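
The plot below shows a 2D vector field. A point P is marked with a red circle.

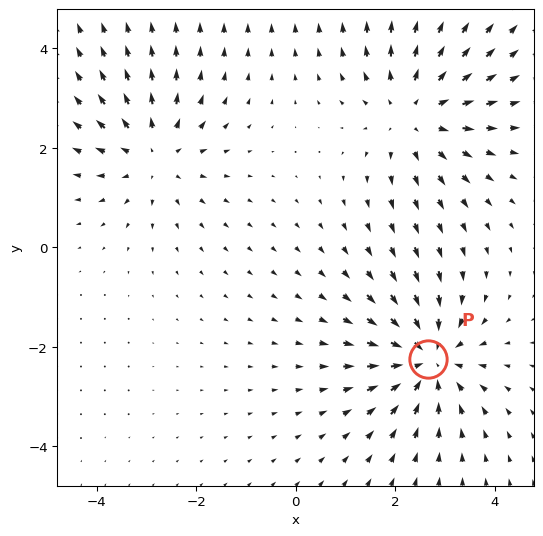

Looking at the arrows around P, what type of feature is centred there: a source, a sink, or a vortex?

sink

At P (2.7, -2.2) the arrows converge inward. Divergence about -5, curl ≈0 — negative divergence with near-zero curl is a sink.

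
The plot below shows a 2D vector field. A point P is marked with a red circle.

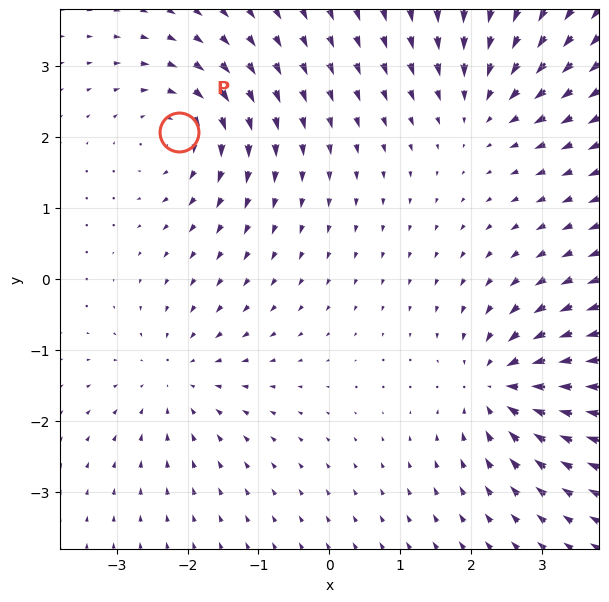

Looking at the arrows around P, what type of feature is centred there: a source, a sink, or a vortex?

At P (-2.1, 2.1) the arrows circulate clockwise. Divergence ≈0, curl about -6 — near-zero divergence with nonzero curl is a vortex.

vortex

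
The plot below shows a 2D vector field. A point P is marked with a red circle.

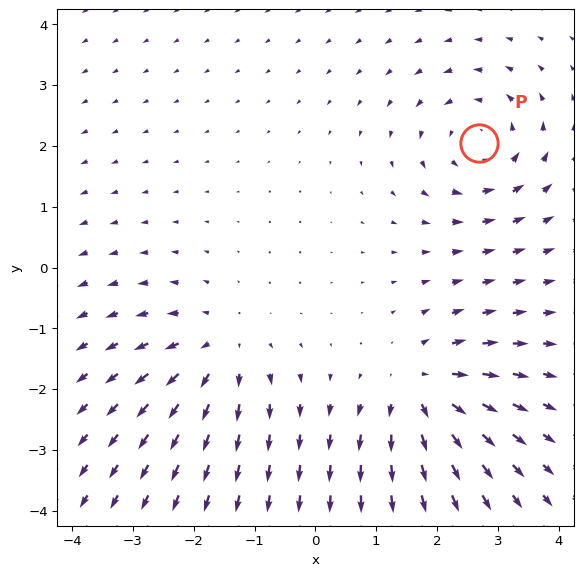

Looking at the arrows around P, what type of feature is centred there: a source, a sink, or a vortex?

vortex

At P (2.7, 2.0) the arrows circulate counterclockwise. Divergence ≈0, curl about +4 — near-zero divergence with nonzero curl is a vortex.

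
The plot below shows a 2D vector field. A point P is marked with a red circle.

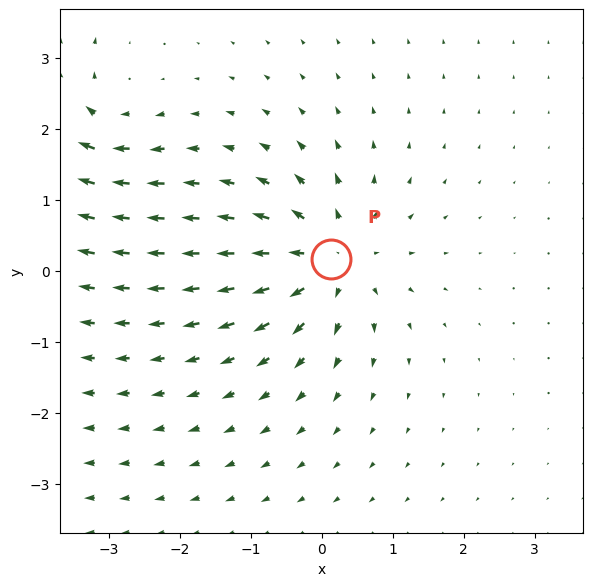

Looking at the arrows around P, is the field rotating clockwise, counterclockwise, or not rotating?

not rotating

Near P at (0.1, 0.2) the arrows show no circulation. The curl there is ≈0.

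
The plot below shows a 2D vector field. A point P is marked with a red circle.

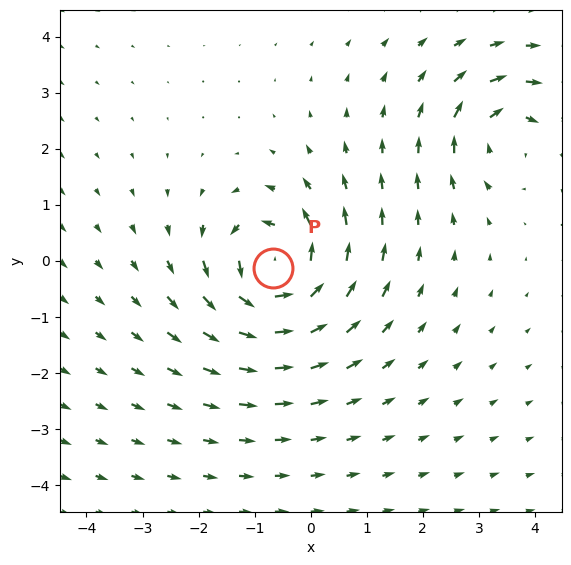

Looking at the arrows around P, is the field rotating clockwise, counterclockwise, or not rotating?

Near P at (-0.7, -0.1) the arrows circulate counterclockwise. The curl (z-component) there is about +7; positive curl means counterclockwise rotation.

counterclockwise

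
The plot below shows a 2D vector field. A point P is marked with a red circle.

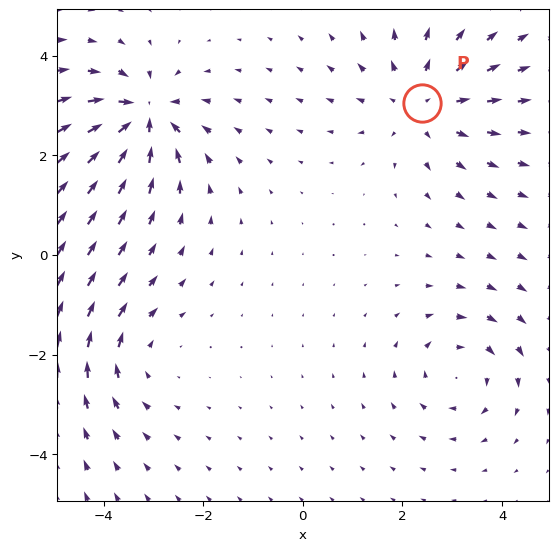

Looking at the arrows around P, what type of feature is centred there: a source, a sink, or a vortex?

At P (2.4, 3.0) the arrows spread outward. Divergence about +3, curl ≈0 — positive divergence with near-zero curl is a source.

source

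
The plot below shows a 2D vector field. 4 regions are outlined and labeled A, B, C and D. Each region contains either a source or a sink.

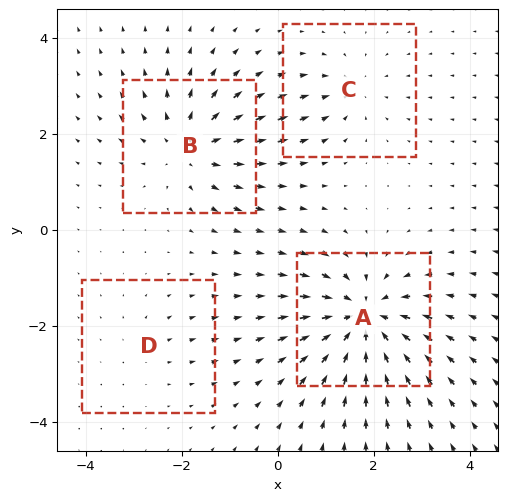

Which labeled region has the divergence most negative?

A

Divergence at each region's feature centre — A: about -7, B: about +5, C: about -3, D: about +2. Region A is most negative.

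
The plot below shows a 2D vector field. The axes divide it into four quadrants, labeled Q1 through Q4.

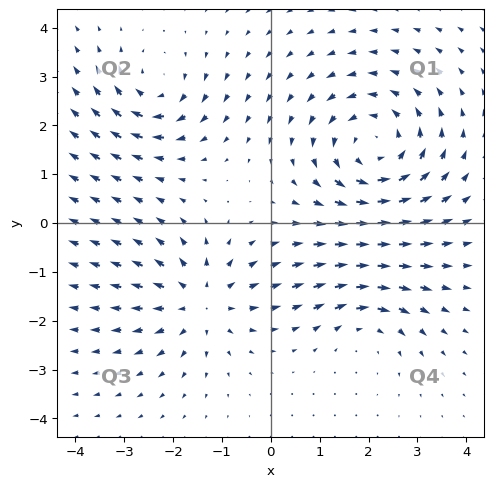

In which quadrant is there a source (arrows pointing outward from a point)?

The source sits at approximately (-1.4, -1.6), which lies in quadrant Q3. The divergence there is about +4, positive as expected for a source.

Q3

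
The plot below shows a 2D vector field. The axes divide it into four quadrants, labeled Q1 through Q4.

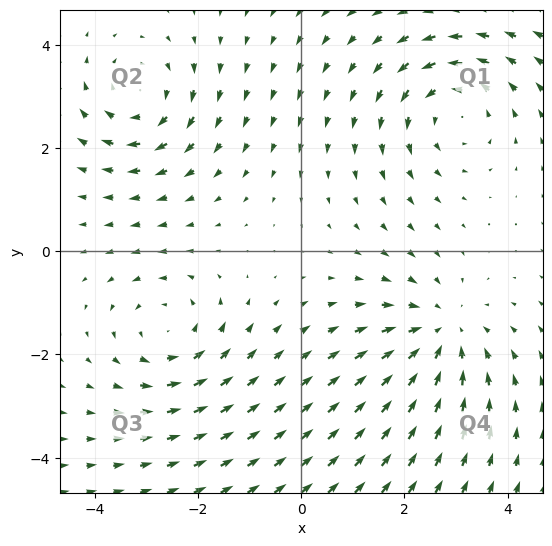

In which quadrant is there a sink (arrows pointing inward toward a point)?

Q4

The sink sits at approximately (2.7, -1.6), which lies in quadrant Q4. The divergence there is about -3, negative as expected for a sink.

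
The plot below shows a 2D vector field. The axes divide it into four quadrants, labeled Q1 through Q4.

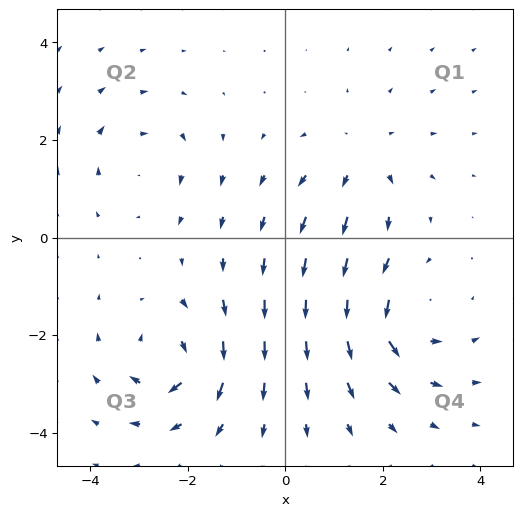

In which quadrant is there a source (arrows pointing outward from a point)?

Q1

The source sits at approximately (1.6, 1.6), which lies in quadrant Q1. The divergence there is about +3, positive as expected for a source.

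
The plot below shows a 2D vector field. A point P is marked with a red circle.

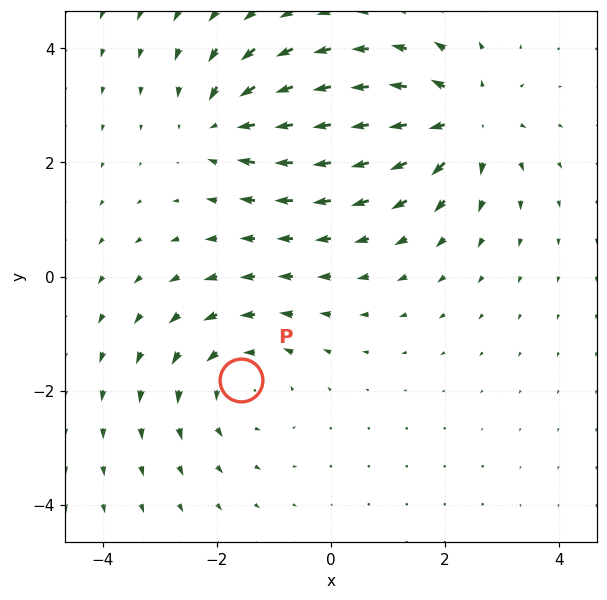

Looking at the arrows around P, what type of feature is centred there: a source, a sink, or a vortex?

At P (-1.6, -1.8) the arrows circulate counterclockwise. Divergence ≈0, curl about +4 — near-zero divergence with nonzero curl is a vortex.

vortex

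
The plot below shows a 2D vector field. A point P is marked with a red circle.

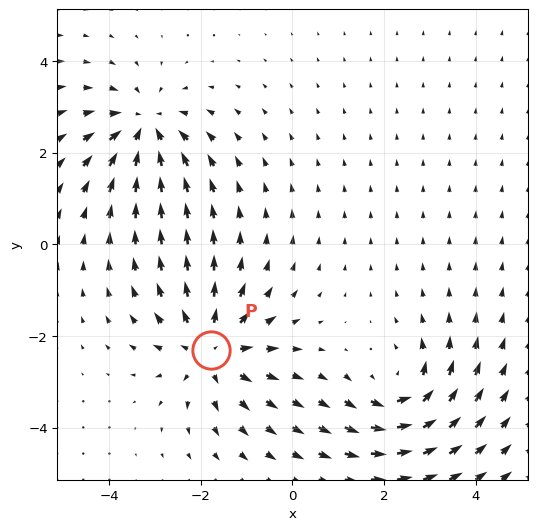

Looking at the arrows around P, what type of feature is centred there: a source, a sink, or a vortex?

At P (-1.8, -2.3) the arrows spread outward. Divergence about +5, curl ≈0 — positive divergence with near-zero curl is a source.

source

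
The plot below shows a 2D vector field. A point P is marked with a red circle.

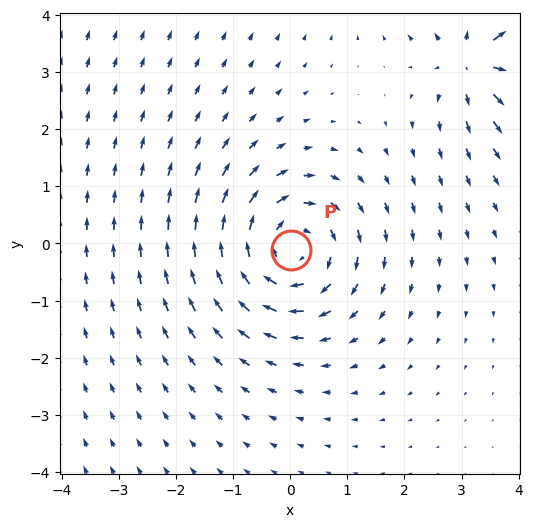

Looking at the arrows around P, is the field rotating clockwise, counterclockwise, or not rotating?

Near P at (0.0, -0.1) the arrows circulate clockwise. The curl (z-component) there is about -4; negative curl means clockwise rotation.

clockwise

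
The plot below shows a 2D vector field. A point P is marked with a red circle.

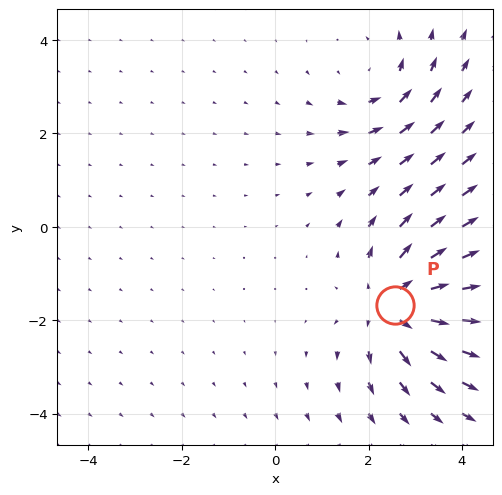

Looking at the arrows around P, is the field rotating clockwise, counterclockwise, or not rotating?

not rotating

Near P at (2.6, -1.7) the arrows show no circulation. The curl there is ≈0.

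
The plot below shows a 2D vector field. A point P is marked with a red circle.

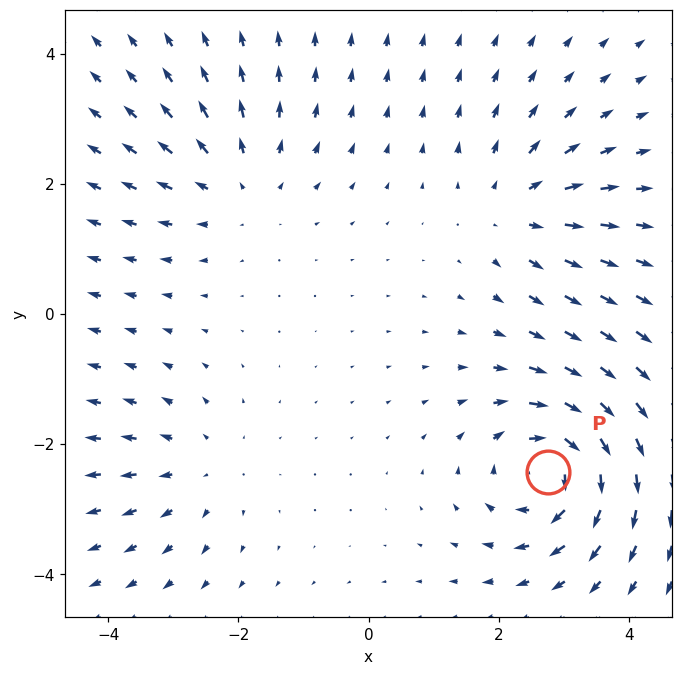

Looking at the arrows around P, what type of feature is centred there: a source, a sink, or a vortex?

At P (2.8, -2.4) the arrows circulate clockwise. Divergence ≈0, curl about -6 — near-zero divergence with nonzero curl is a vortex.

vortex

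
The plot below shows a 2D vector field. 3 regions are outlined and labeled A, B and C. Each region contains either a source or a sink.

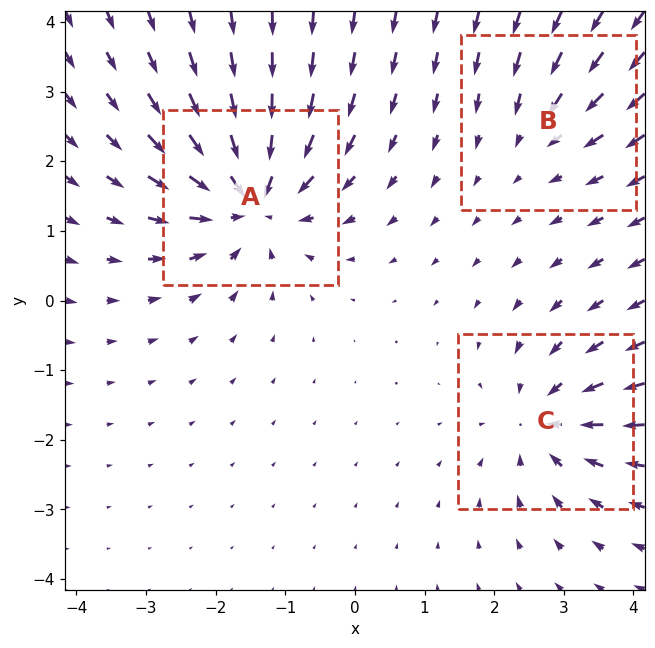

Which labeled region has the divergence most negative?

Divergence at each region's feature centre — A: about -6, B: about -2, C: about -4. Region A is most negative.

A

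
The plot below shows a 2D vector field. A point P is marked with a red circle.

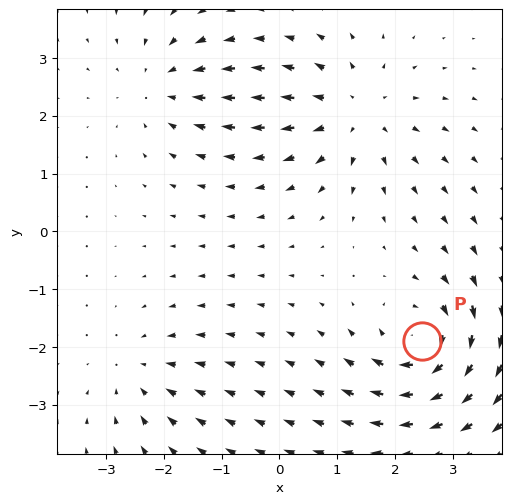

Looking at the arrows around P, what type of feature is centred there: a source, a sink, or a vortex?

vortex

At P (2.5, -1.9) the arrows circulate clockwise. Divergence ≈0, curl about -7 — near-zero divergence with nonzero curl is a vortex.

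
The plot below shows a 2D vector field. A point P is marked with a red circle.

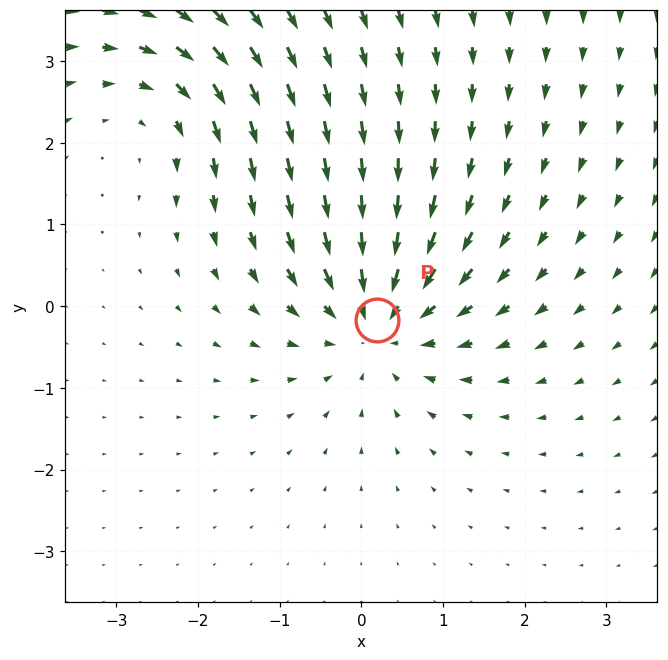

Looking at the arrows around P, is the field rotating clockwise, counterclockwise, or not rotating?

not rotating

Near P at (0.2, -0.2) the arrows show no circulation. The curl there is ≈0.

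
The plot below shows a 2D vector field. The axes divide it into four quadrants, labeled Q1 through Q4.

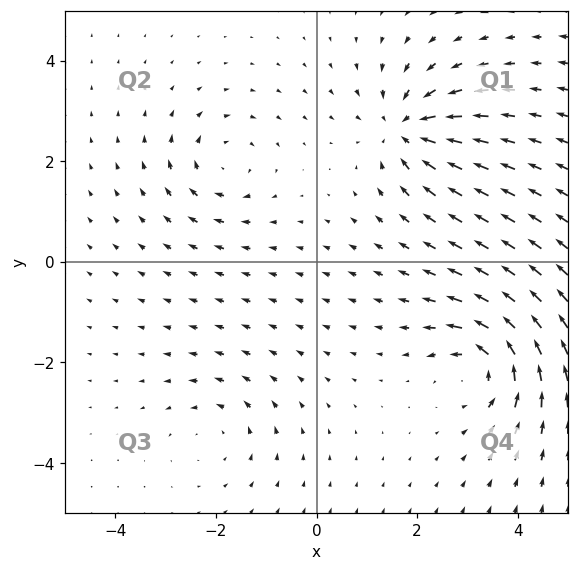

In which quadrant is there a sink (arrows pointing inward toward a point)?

The sink sits at approximately (1.8, 2.6), which lies in quadrant Q1. The divergence there is about -5, negative as expected for a sink.

Q1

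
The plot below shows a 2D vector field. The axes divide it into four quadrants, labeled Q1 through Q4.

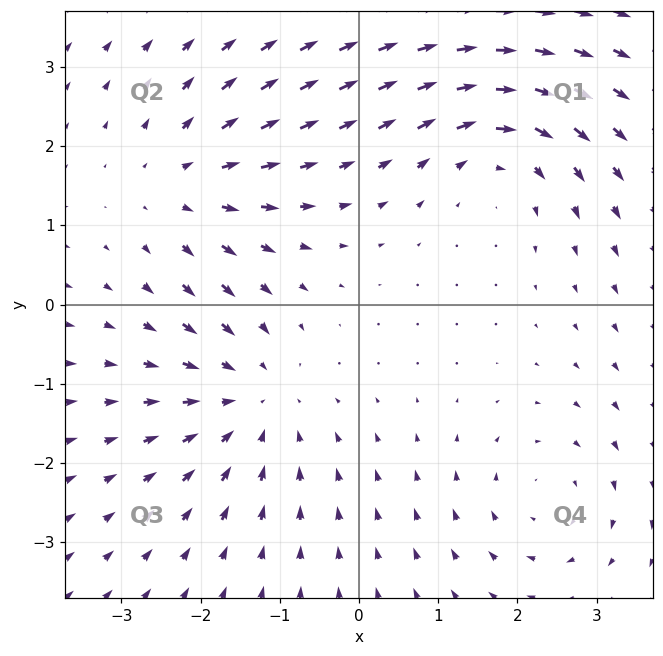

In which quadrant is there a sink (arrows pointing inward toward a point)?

The sink sits at approximately (-1.4, -1.2), which lies in quadrant Q3. The divergence there is about -4, negative as expected for a sink.

Q3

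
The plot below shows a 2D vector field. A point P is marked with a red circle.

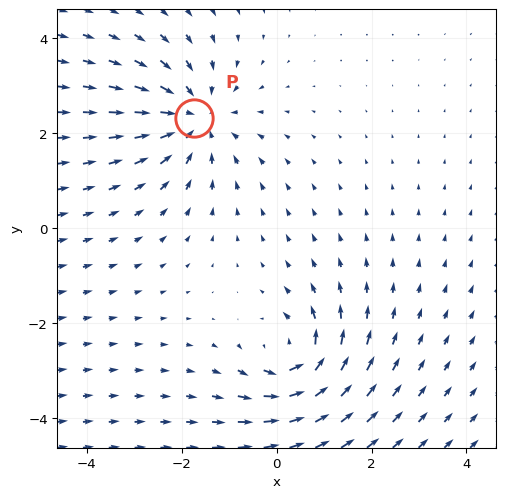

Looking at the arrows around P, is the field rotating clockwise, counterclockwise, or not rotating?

Near P at (-1.7, 2.3) the arrows show no circulation. The curl there is ≈0.

not rotating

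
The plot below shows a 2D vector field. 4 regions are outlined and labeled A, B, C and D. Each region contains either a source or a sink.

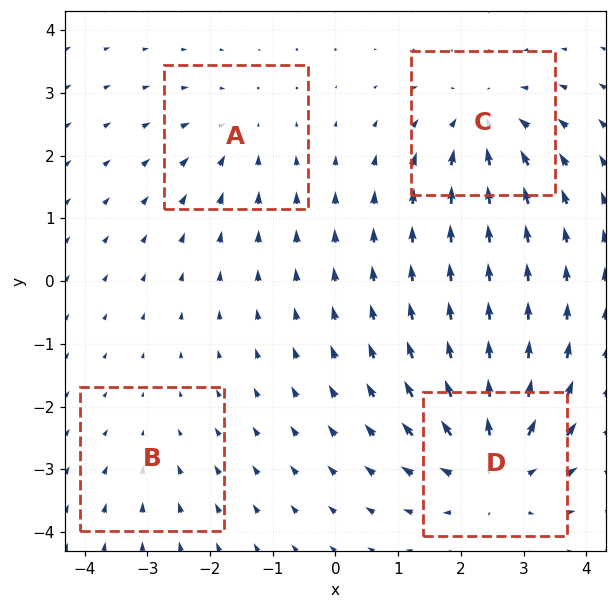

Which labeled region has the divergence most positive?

D

Divergence at each region's feature centre — A: about -3, B: about -2, C: about -5, D: about +7. Region D is most positive.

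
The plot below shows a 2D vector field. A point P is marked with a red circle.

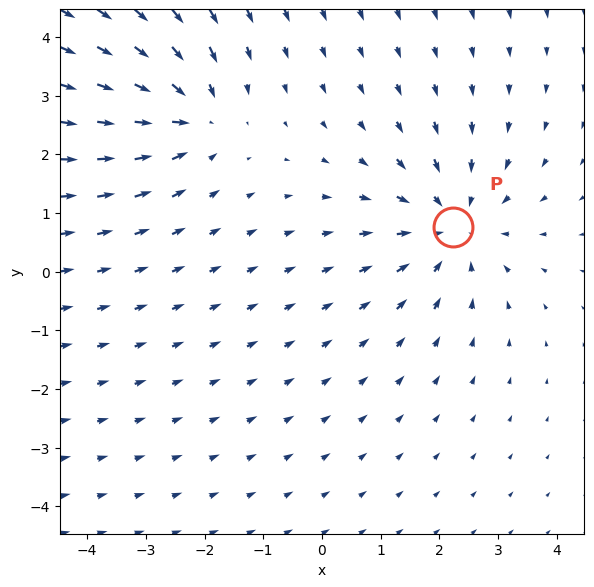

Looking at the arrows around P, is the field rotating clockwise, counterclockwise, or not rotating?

Near P at (2.2, 0.8) the arrows show no circulation. The curl there is ≈0.

not rotating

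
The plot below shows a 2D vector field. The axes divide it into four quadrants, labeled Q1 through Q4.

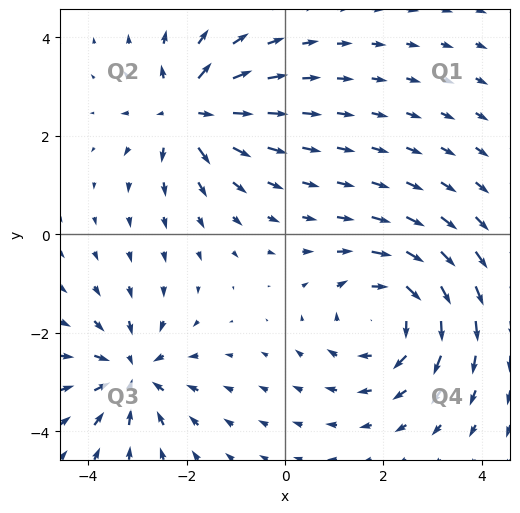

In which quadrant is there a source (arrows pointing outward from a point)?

The source sits at approximately (-2.0, 2.5), which lies in quadrant Q2. The divergence there is about +5, positive as expected for a source.

Q2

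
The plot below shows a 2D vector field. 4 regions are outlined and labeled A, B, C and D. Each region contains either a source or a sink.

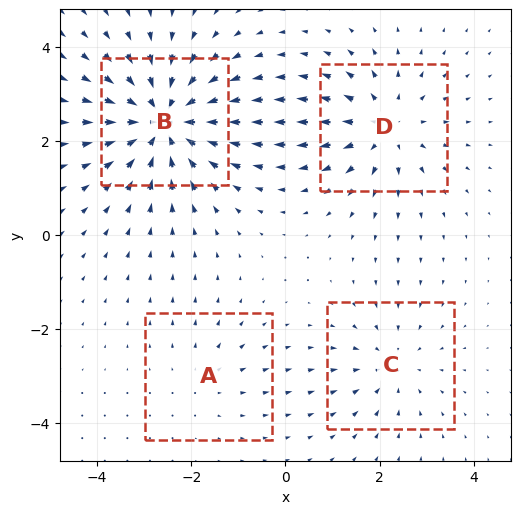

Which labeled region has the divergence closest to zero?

Divergence at each region's feature centre — A: about +2, B: about -6, C: about -3, D: about +4. Region A is closest to zero.

A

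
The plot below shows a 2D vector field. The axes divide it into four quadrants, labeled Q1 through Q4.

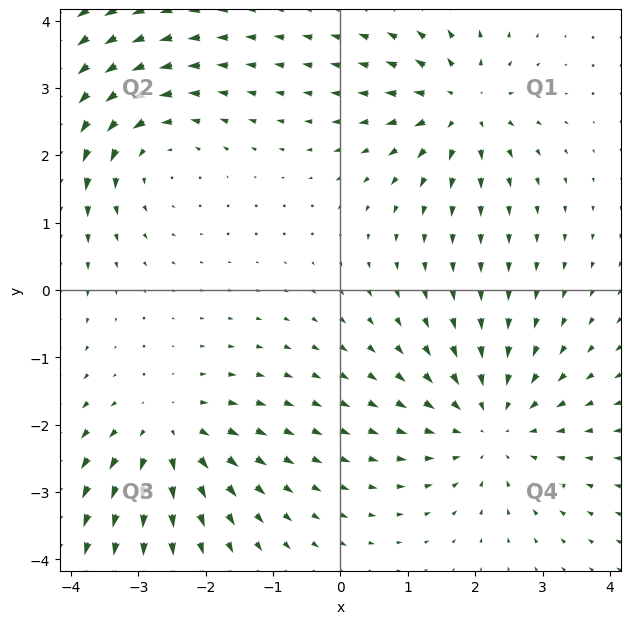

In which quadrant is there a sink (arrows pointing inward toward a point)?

Q4

The sink sits at approximately (2.2, -2.0), which lies in quadrant Q4. The divergence there is about -4, negative as expected for a sink.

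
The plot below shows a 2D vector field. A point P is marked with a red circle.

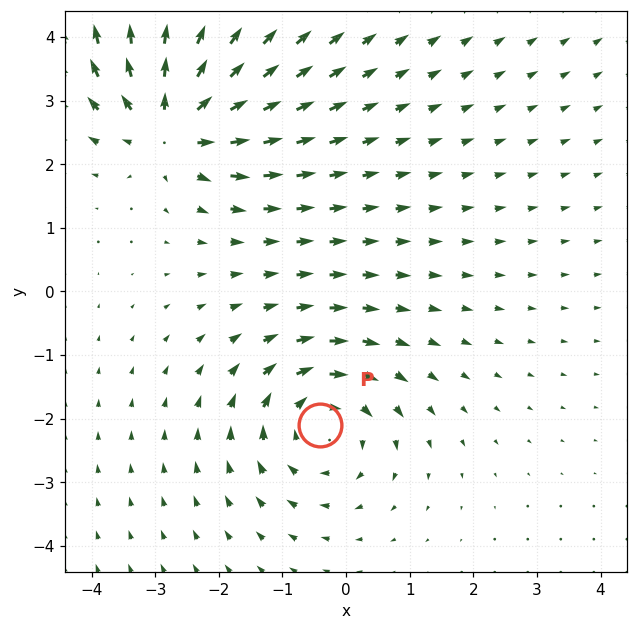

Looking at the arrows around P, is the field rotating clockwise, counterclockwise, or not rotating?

clockwise

Near P at (-0.4, -2.1) the arrows circulate clockwise. The curl (z-component) there is about -4; negative curl means clockwise rotation.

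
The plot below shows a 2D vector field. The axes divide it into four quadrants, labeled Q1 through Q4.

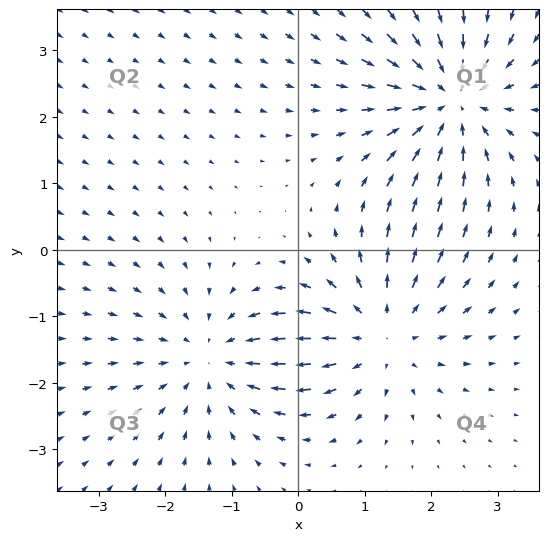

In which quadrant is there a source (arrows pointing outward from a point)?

Q4

The source sits at approximately (1.2, -1.3), which lies in quadrant Q4. The divergence there is about +4, positive as expected for a source.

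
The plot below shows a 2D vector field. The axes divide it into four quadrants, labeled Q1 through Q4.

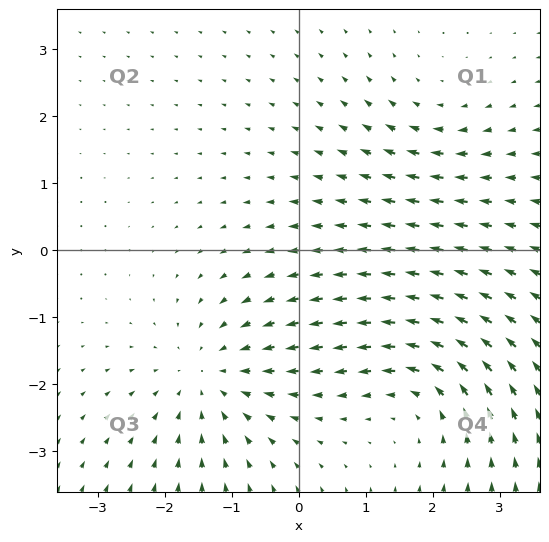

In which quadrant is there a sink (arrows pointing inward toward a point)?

The sink sits at approximately (-1.3, -1.9), which lies in quadrant Q3. The divergence there is about -4, negative as expected for a sink.

Q3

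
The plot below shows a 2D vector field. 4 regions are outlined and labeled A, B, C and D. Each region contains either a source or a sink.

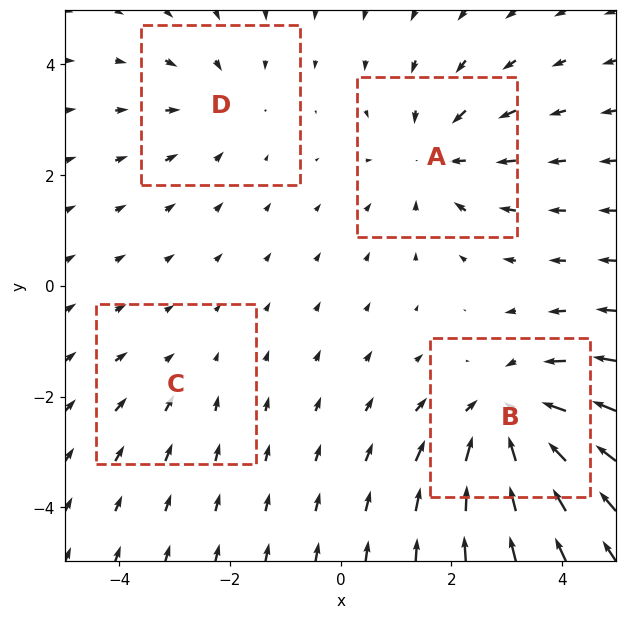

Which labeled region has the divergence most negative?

B

Divergence at each region's feature centre — A: about -4, B: about -6, C: about -2, D: about -3. Region B is most negative.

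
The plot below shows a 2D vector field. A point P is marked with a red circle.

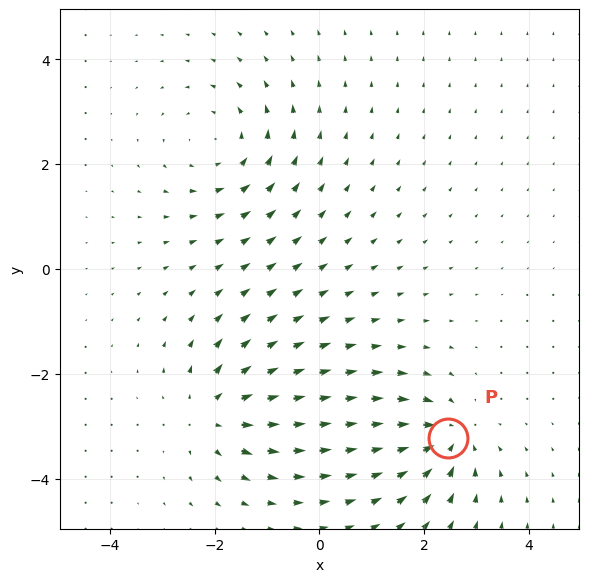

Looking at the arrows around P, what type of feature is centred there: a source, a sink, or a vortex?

At P (2.4, -3.2) the arrows converge inward. Divergence about -5, curl ≈0 — negative divergence with near-zero curl is a sink.

sink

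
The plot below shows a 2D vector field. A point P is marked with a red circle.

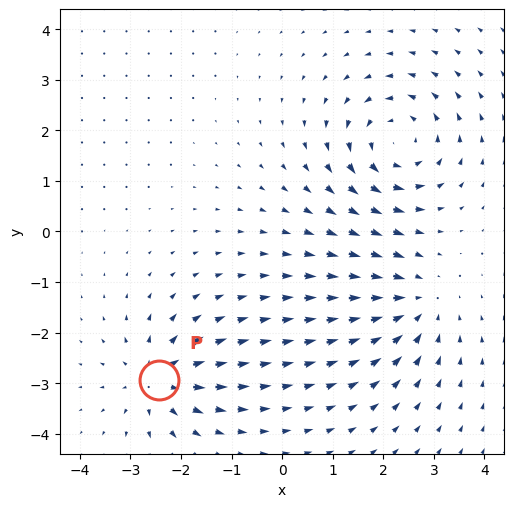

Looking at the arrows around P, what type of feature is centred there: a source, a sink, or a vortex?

At P (-2.4, -2.9) the arrows spread outward. Divergence about +5, curl ≈0 — positive divergence with near-zero curl is a source.

source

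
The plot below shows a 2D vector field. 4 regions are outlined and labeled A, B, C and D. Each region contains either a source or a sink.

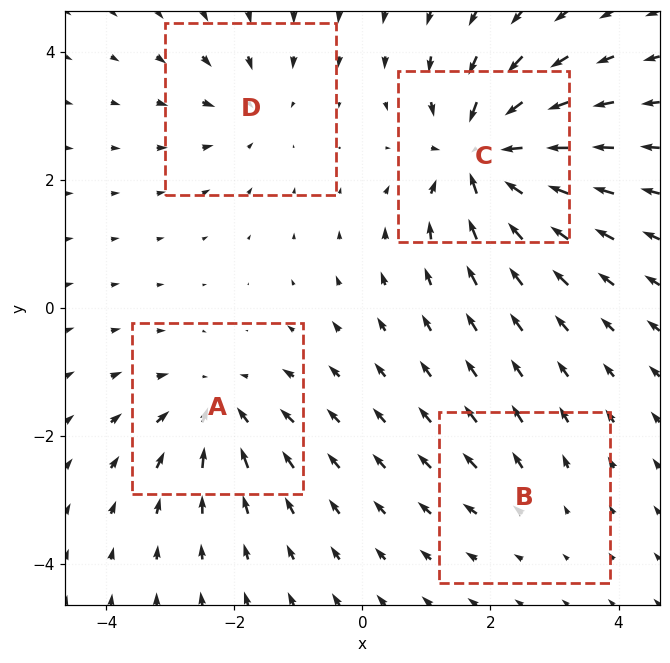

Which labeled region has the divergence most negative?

C

Divergence at each region's feature centre — A: about -5, B: about +2, C: about -9, D: about -4. Region C is most negative.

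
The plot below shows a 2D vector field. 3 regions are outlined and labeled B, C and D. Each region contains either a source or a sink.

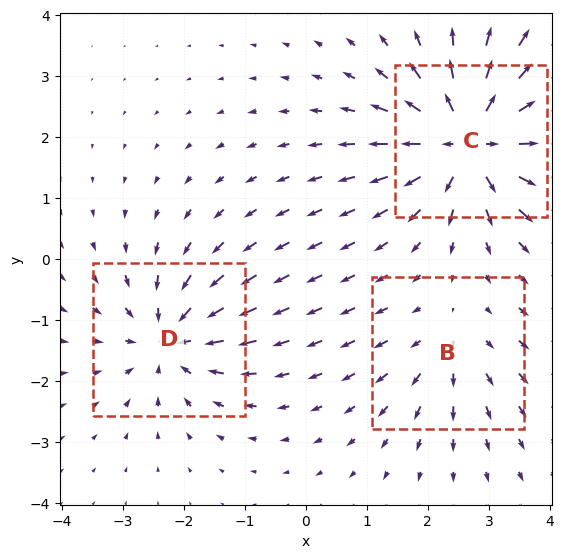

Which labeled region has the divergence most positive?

C

Divergence at each region's feature centre — B: about +2, C: about +6, D: about -4. Region C is most positive.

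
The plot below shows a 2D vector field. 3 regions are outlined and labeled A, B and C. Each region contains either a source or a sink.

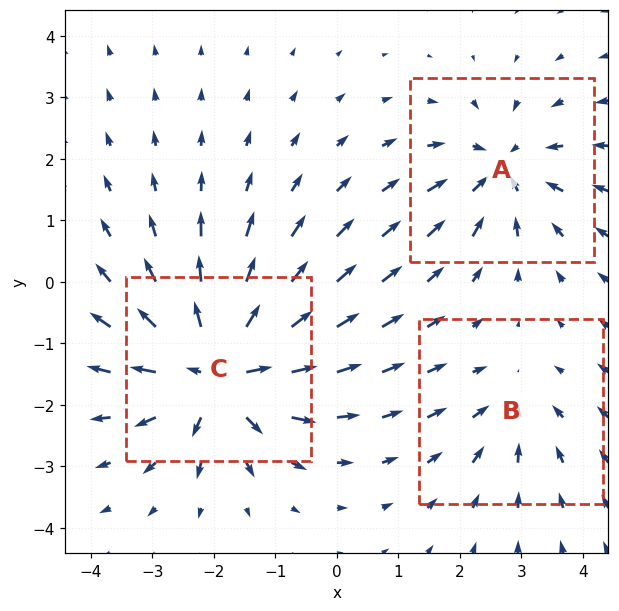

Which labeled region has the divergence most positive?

C

Divergence at each region's feature centre — A: about -4, B: about -2, C: about +6. Region C is most positive.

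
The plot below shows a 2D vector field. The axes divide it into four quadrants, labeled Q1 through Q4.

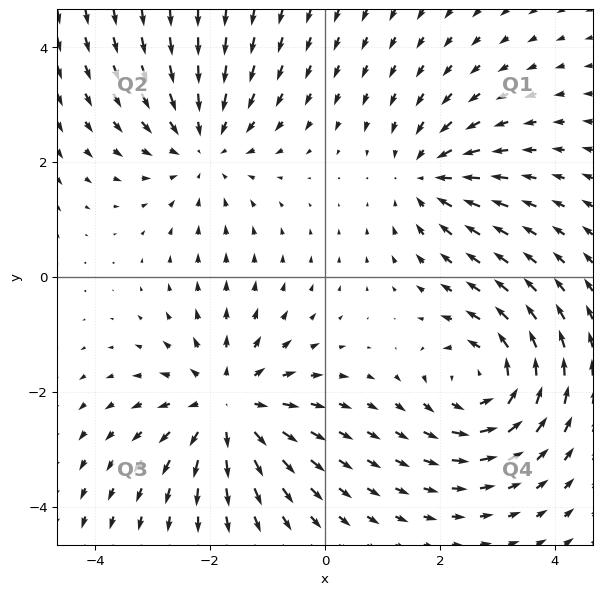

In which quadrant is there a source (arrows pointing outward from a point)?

Q3

The source sits at approximately (-1.7, -2.2), which lies in quadrant Q3. The divergence there is about +5, positive as expected for a source.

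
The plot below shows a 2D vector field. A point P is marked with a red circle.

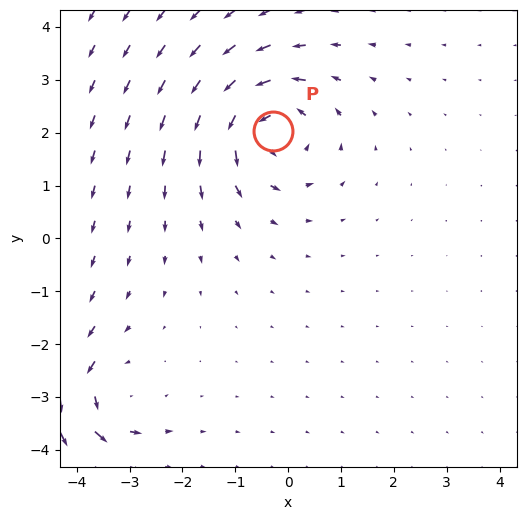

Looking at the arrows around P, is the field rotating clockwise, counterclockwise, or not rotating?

counterclockwise

Near P at (-0.3, 2.0) the arrows circulate counterclockwise. The curl (z-component) there is about +5; positive curl means counterclockwise rotation.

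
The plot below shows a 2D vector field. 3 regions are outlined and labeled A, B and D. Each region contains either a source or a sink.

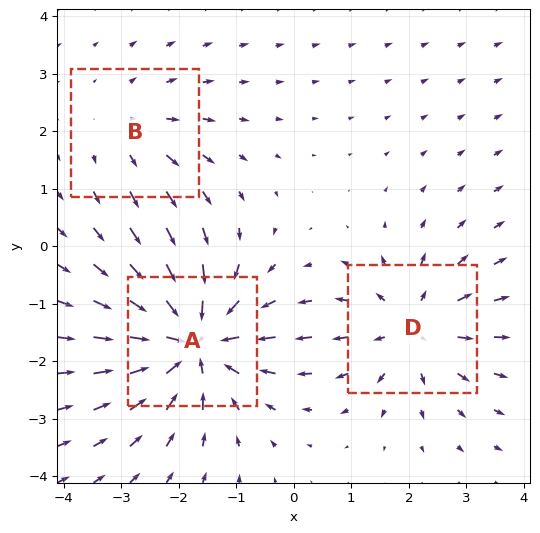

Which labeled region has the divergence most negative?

A

Divergence at each region's feature centre — A: about -5, B: about +2, D: about +3. Region A is most negative.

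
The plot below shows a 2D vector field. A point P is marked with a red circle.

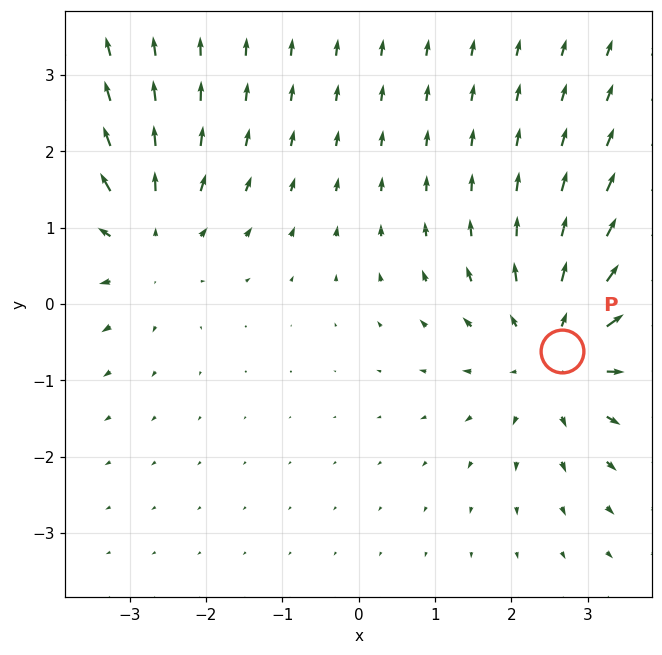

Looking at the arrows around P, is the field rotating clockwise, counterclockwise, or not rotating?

Near P at (2.7, -0.6) the arrows show no circulation. The curl there is ≈0.

not rotating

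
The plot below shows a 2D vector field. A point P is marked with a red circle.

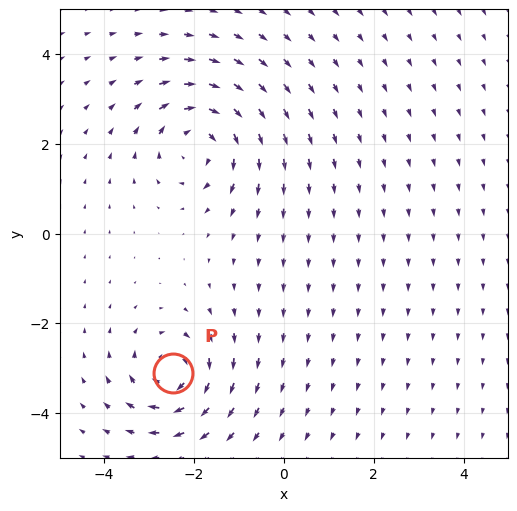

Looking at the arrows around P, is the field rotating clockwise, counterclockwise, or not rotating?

Near P at (-2.5, -3.1) the arrows circulate clockwise. The curl (z-component) there is about -5; negative curl means clockwise rotation.

clockwise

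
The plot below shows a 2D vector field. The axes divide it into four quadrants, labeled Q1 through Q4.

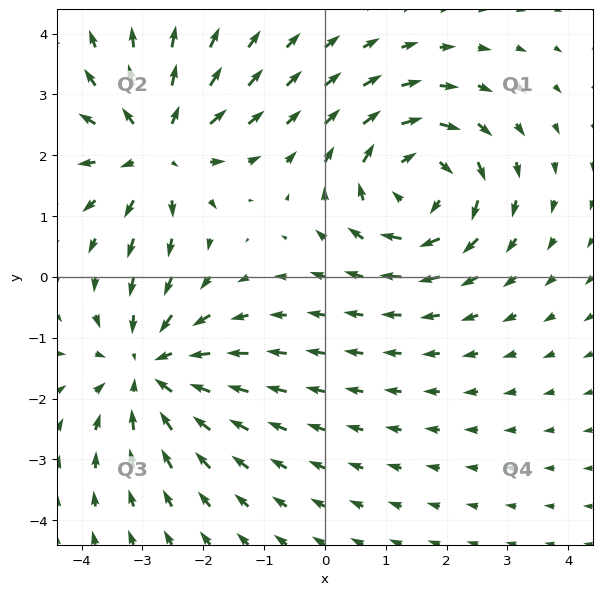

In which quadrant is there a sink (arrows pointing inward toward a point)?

The sink sits at approximately (-2.9, -1.5), which lies in quadrant Q3. The divergence there is about -4, negative as expected for a sink.

Q3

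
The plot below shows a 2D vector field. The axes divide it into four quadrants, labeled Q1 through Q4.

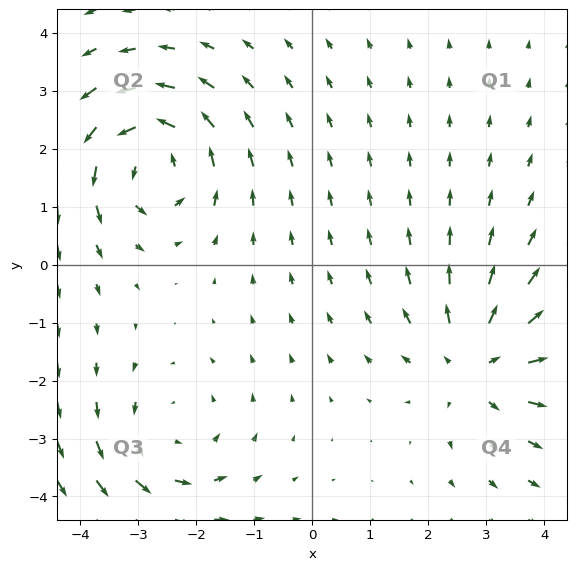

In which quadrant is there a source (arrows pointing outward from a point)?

The source sits at approximately (2.8, -1.7), which lies in quadrant Q4. The divergence there is about +3, positive as expected for a source.

Q4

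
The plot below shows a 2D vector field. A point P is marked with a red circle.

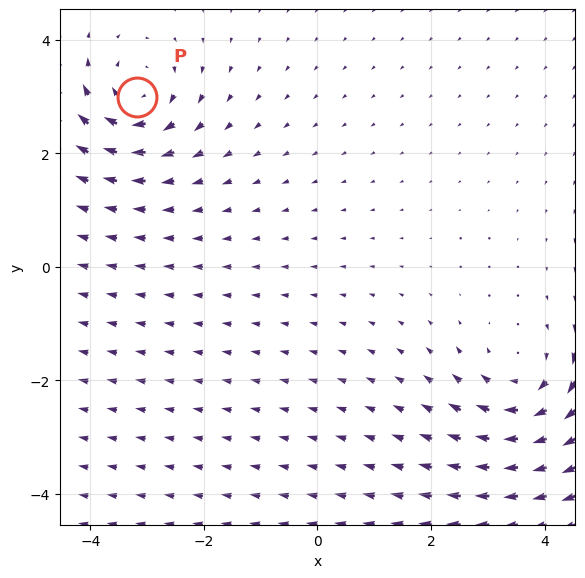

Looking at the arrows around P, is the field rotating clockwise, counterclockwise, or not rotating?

Near P at (-3.2, 3.0) the arrows circulate clockwise. The curl (z-component) there is about -4; negative curl means clockwise rotation.

clockwise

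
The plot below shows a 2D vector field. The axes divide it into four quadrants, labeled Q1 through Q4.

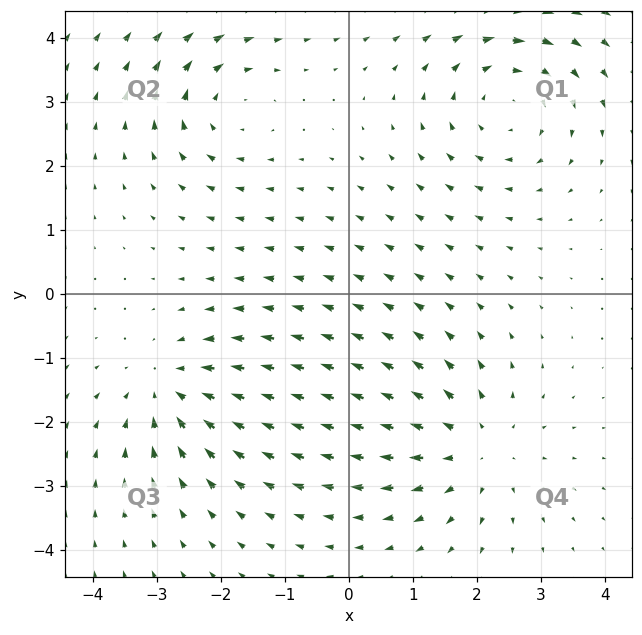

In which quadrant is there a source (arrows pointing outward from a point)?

The source sits at approximately (2.0, -2.4), which lies in quadrant Q4. The divergence there is about +4, positive as expected for a source.

Q4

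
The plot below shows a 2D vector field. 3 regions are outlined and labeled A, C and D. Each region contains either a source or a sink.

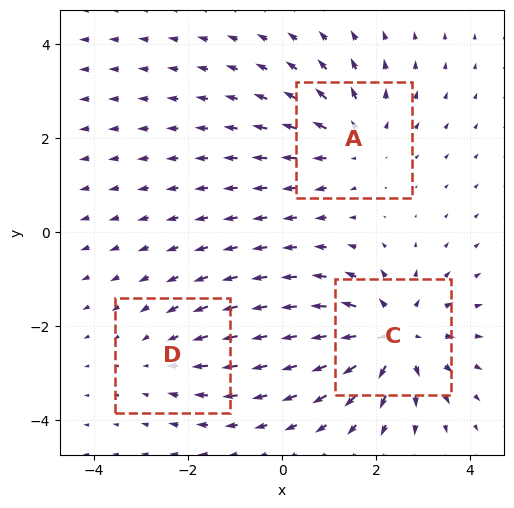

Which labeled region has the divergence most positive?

C

Divergence at each region's feature centre — A: about +3, C: about +5, D: about -2. Region C is most positive.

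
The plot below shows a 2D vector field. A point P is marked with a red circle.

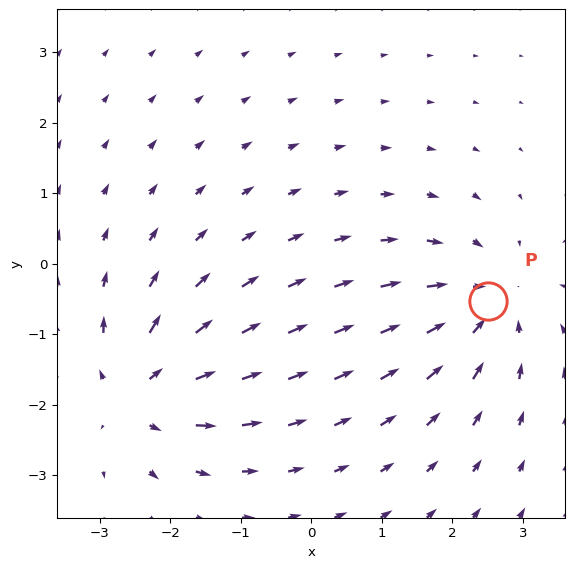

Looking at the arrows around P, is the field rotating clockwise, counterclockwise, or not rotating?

not rotating

Near P at (2.5, -0.5) the arrows show no circulation. The curl there is ≈0.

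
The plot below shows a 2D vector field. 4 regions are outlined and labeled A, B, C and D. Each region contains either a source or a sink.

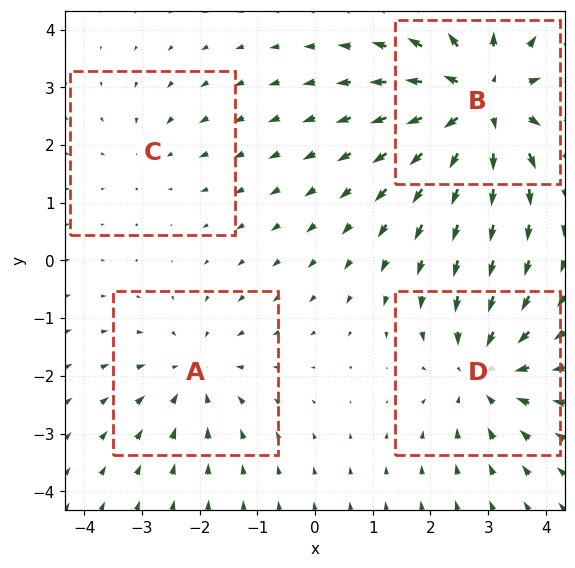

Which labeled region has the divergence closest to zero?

Divergence at each region's feature centre — A: about -3, B: about +6, C: about -2, D: about -4. Region C is closest to zero.

C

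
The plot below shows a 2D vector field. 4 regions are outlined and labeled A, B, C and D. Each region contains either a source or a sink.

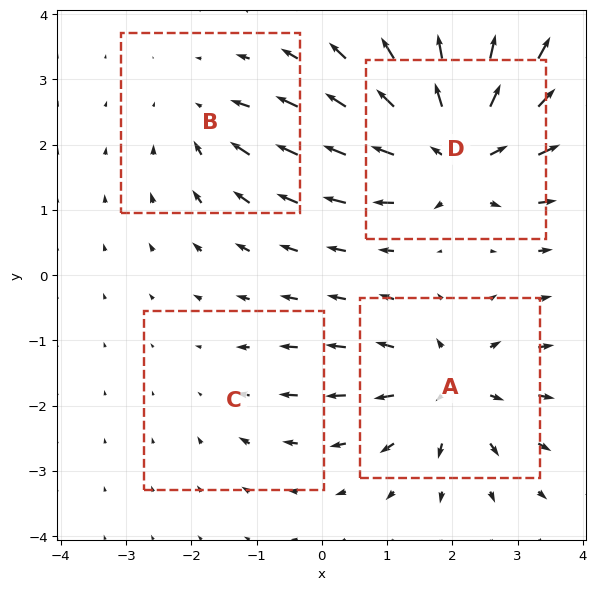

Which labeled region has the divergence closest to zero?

C

Divergence at each region's feature centre — A: about +5, B: about -3, C: about -2, D: about +8. Region C is closest to zero.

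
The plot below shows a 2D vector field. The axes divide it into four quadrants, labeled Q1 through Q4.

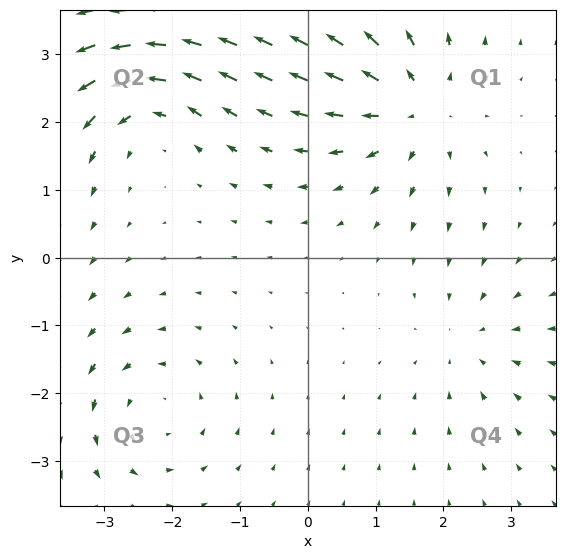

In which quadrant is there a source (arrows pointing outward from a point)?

Q1

The source sits at approximately (1.6, 2.2), which lies in quadrant Q1. The divergence there is about +4, positive as expected for a source.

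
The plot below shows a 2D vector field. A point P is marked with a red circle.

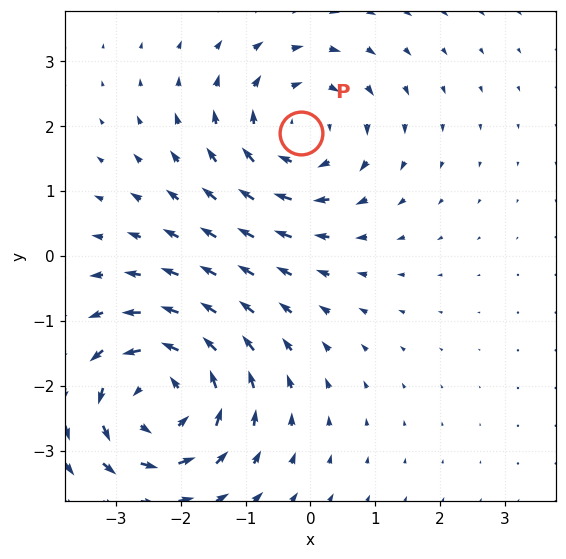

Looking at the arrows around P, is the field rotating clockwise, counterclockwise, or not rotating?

clockwise

Near P at (-0.1, 1.9) the arrows circulate clockwise. The curl (z-component) there is about -3; negative curl means clockwise rotation.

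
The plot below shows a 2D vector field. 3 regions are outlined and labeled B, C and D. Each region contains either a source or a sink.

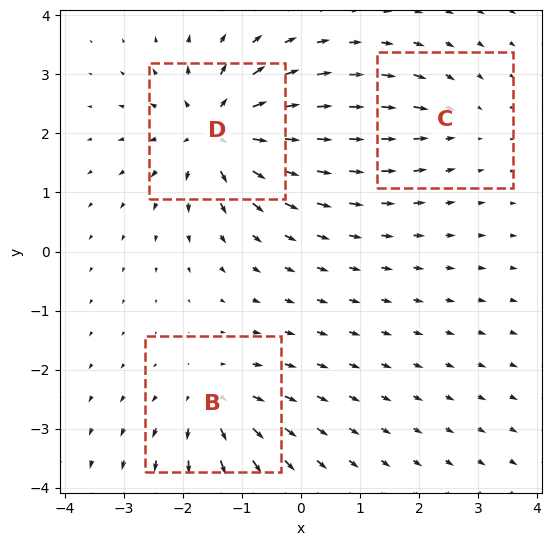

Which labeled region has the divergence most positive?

Divergence at each region's feature centre — B: about +4, C: about -2, D: about +6. Region D is most positive.

D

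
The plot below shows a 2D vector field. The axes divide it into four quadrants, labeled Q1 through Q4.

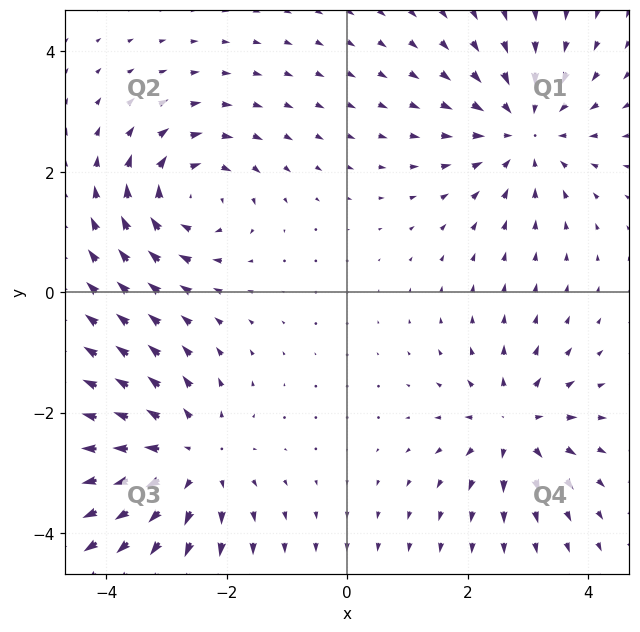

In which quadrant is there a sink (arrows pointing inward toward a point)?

The sink sits at approximately (3.0, 2.7), which lies in quadrant Q1. The divergence there is about -3, negative as expected for a sink.

Q1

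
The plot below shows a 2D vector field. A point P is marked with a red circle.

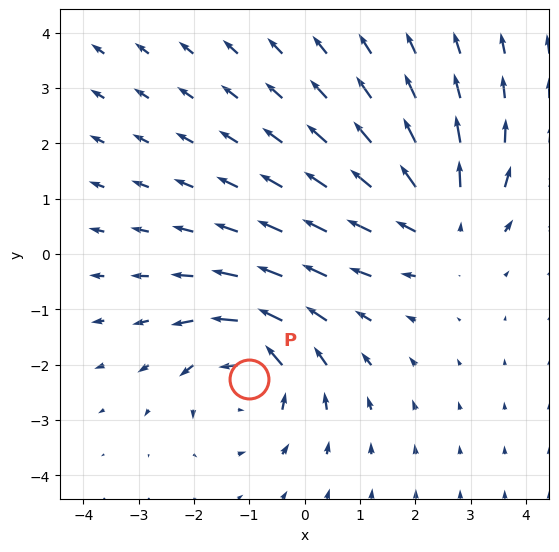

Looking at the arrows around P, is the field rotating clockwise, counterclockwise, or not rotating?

counterclockwise

Near P at (-1.0, -2.3) the arrows circulate counterclockwise. The curl (z-component) there is about +4; positive curl means counterclockwise rotation.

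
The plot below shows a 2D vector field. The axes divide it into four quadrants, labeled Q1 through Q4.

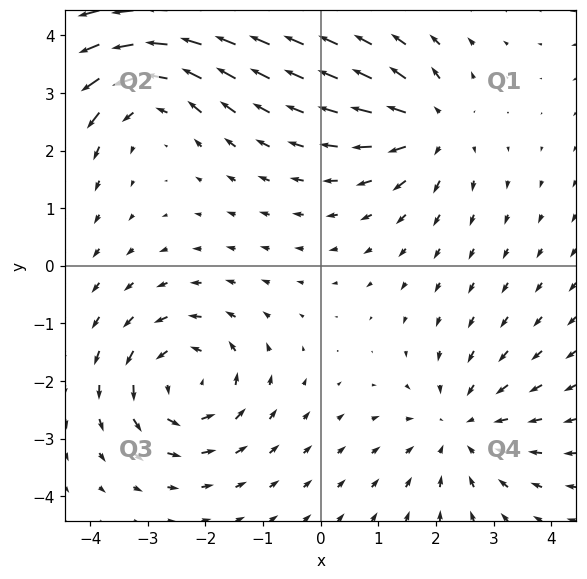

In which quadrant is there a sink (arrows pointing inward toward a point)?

Q4

The sink sits at approximately (2.4, -2.8), which lies in quadrant Q4. The divergence there is about -3, negative as expected for a sink.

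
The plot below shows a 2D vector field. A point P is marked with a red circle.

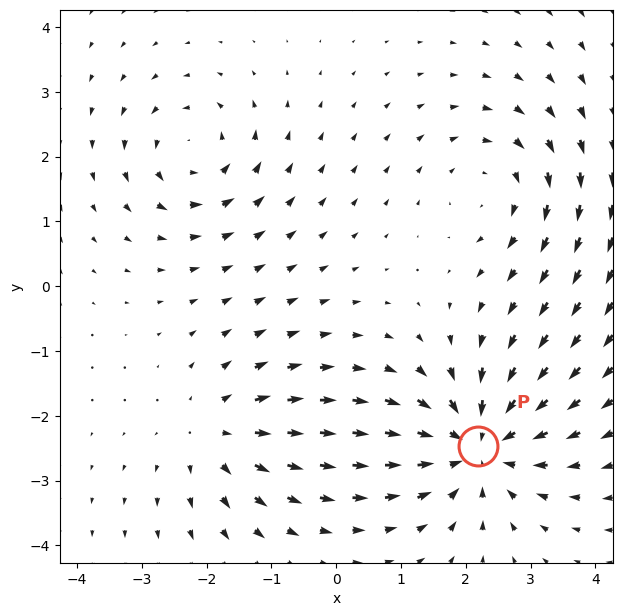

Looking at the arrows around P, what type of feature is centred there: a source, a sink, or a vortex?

sink

At P (2.2, -2.5) the arrows converge inward. Divergence about -5, curl ≈0 — negative divergence with near-zero curl is a sink.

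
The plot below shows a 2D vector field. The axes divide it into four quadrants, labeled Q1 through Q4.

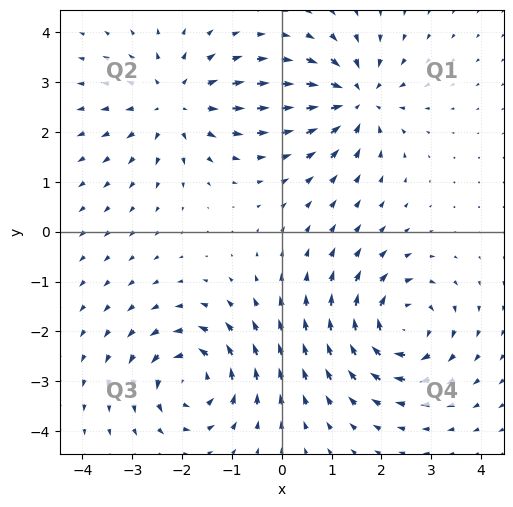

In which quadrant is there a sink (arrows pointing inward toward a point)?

Q1

The sink sits at approximately (1.5, 2.7), which lies in quadrant Q1. The divergence there is about -5, negative as expected for a sink.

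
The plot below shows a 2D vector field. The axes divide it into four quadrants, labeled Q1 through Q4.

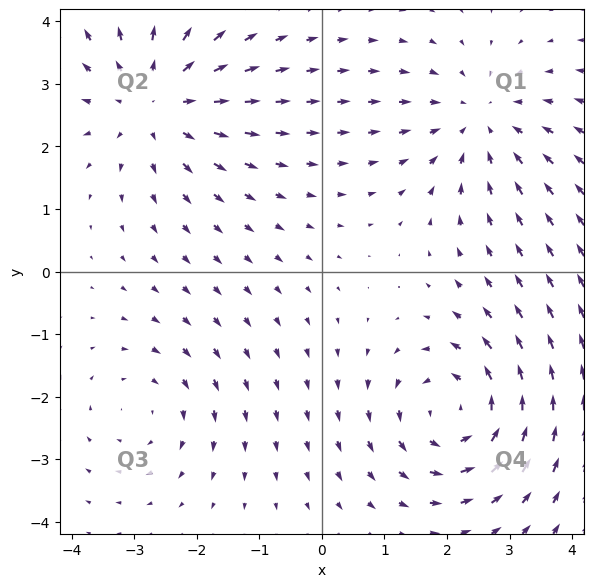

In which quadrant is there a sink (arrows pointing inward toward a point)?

The sink sits at approximately (2.5, 2.4), which lies in quadrant Q1. The divergence there is about -3, negative as expected for a sink.

Q1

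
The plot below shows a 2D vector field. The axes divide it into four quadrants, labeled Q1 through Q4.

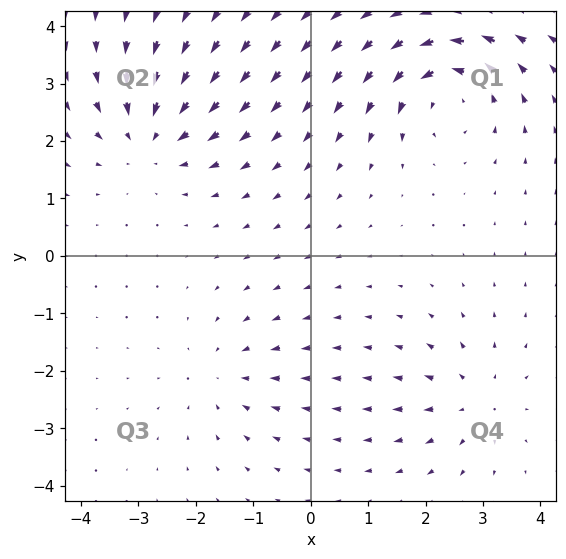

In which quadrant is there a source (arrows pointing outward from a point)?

Q4

The source sits at approximately (2.8, -2.5), which lies in quadrant Q4. The divergence there is about +3, positive as expected for a source.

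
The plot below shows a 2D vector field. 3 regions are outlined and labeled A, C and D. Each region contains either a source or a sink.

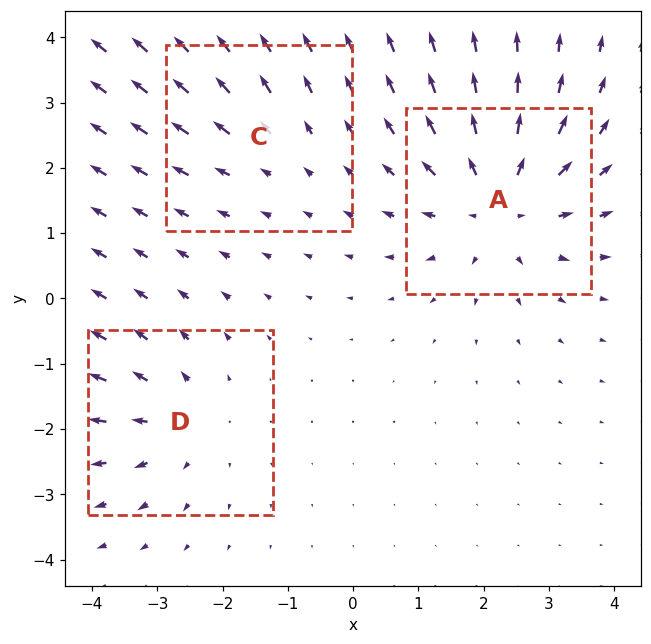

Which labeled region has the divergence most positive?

A

Divergence at each region's feature centre — A: about +5, C: about +2, D: about +3. Region A is most positive.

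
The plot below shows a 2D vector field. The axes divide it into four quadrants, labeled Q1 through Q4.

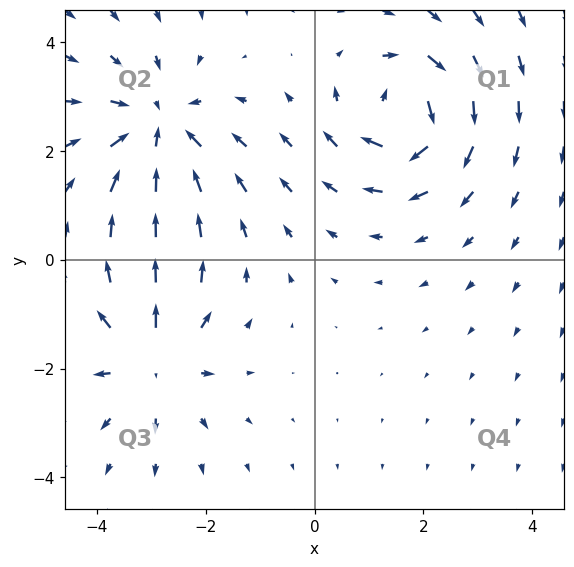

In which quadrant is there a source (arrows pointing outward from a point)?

The source sits at approximately (-3.0, -1.8), which lies in quadrant Q3. The divergence there is about +5, positive as expected for a source.

Q3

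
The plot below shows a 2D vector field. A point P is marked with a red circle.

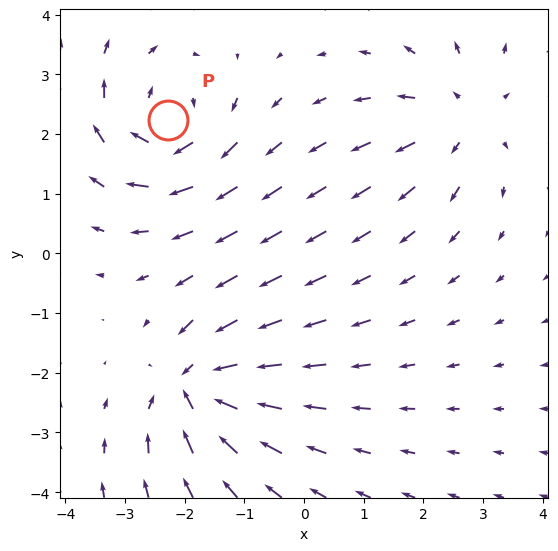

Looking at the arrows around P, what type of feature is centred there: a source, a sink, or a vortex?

vortex

At P (-2.3, 2.2) the arrows circulate clockwise. Divergence ≈0, curl about -5 — near-zero divergence with nonzero curl is a vortex.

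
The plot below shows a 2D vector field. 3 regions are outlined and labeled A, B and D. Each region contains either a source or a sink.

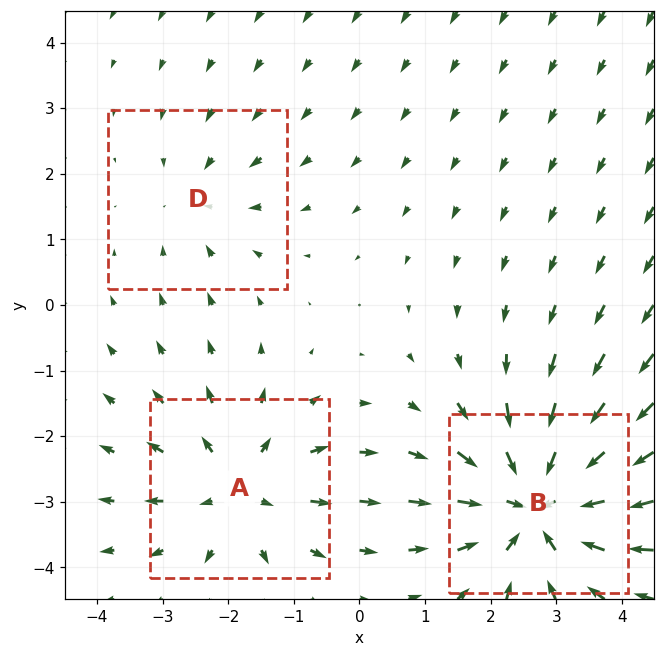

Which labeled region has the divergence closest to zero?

Divergence at each region's feature centre — A: about +3, B: about -5, D: about -2. Region D is closest to zero.

D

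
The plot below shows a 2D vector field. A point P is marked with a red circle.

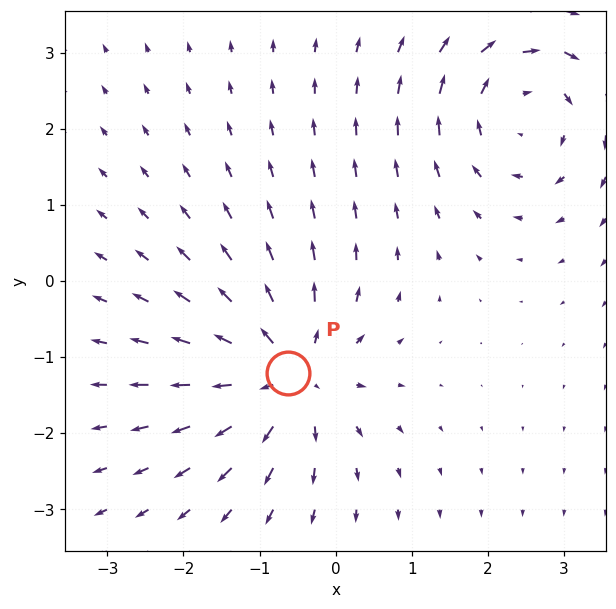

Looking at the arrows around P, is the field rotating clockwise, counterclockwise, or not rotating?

not rotating

Near P at (-0.6, -1.2) the arrows show no circulation. The curl there is ≈0.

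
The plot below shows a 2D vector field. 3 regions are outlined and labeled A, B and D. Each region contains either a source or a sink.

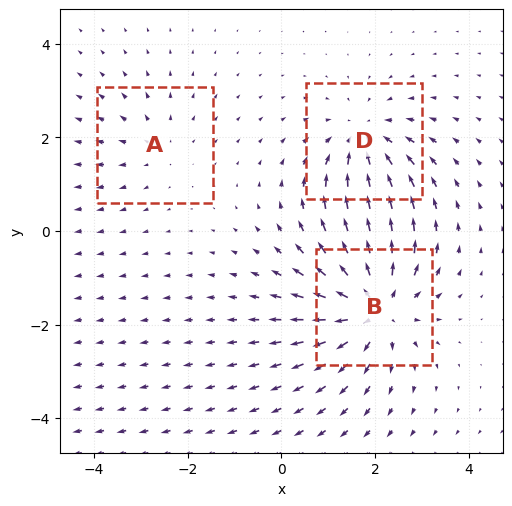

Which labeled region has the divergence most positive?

Divergence at each region's feature centre — A: about +2, B: about +5, D: about -4. Region B is most positive.

B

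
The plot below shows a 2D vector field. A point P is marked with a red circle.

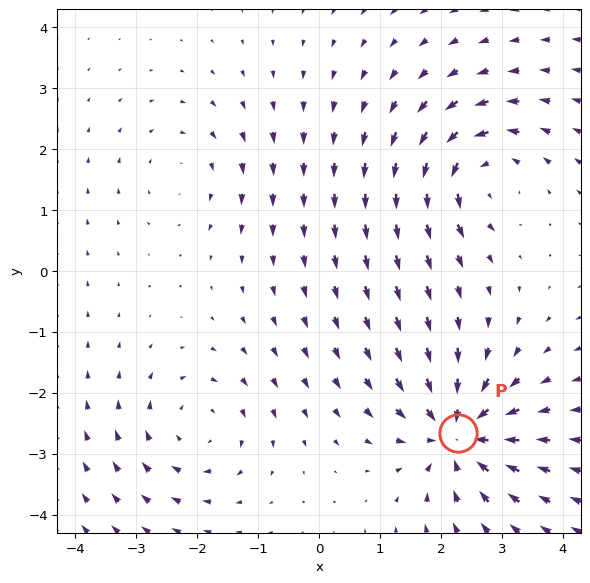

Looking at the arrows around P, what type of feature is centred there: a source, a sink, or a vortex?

At P (2.3, -2.7) the arrows converge inward. Divergence about -7, curl ≈0 — negative divergence with near-zero curl is a sink.

sink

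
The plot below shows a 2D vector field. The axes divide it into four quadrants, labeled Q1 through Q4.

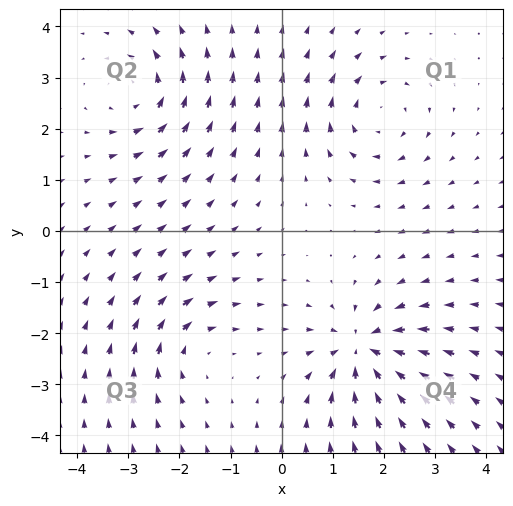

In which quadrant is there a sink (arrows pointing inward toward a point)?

The sink sits at approximately (1.6, -2.3), which lies in quadrant Q4. The divergence there is about -7, negative as expected for a sink.

Q4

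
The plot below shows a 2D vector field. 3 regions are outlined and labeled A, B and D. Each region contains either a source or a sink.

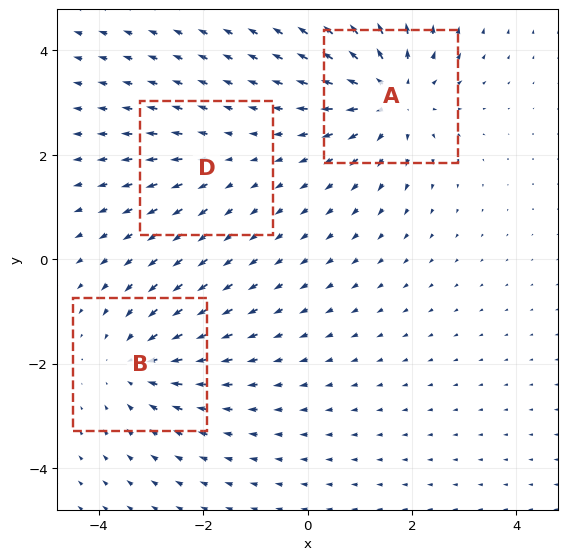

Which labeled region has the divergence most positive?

A

Divergence at each region's feature centre — A: about +4, B: about -3, D: about +2. Region A is most positive.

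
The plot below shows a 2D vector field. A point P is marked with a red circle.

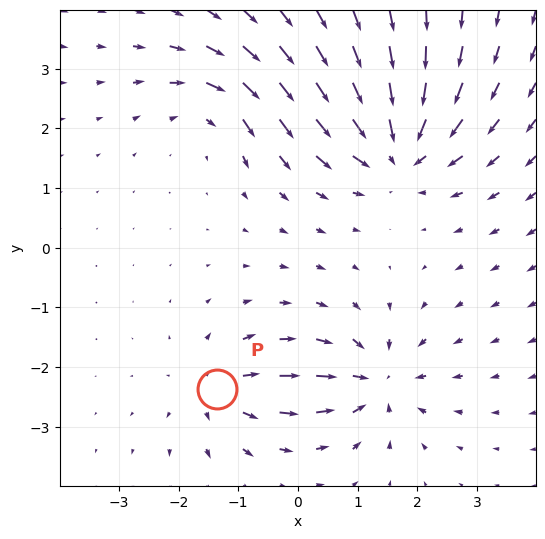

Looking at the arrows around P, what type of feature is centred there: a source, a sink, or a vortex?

source

At P (-1.4, -2.4) the arrows spread outward. Divergence about +4, curl ≈0 — positive divergence with near-zero curl is a source.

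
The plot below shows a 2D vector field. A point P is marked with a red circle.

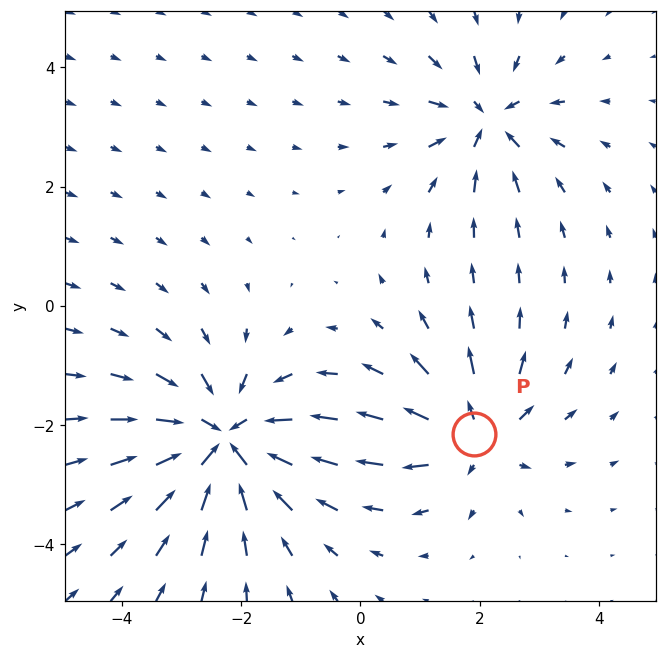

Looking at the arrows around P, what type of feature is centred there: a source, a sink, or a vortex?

At P (1.9, -2.2) the arrows spread outward. Divergence about +4, curl ≈0 — positive divergence with near-zero curl is a source.

source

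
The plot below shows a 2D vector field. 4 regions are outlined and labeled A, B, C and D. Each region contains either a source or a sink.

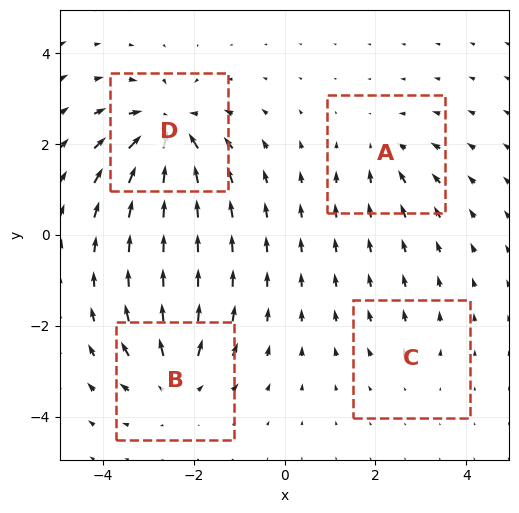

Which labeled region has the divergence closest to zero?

C

Divergence at each region's feature centre — A: about -4, B: about +5, C: about +2, D: about -7. Region C is closest to zero.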